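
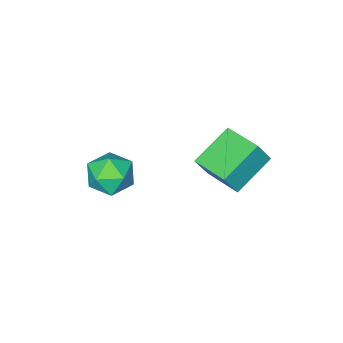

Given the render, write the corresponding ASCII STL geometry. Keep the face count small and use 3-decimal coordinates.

solid 
facet normal 0.007 0.984 -0.178
outer loop
vertex 1.647 2.897 -3.659
vertex 0.922 2.908 -3.627
vertex 1.314 3.014 -3.025
endloop
endfacet
facet normal 0.599 0.783 0.170
outer loop
vertex 1.647 2.897 -3.659
vertex 1.314 3.014 -3.025
vertex 1.893 2.578 -3.056
endloop
endfacet
facet normal 0.930 0.291 -0.225
outer loop
vertex 1.647 2.897 -3.659
vertex 1.893 2.578 -3.056
vertex 1.86 2.204 -3.676
endloop
endfacet
facet normal 0.545 0.187 -0.817
outer loop
vertex 1.647 2.897 -3.659
vertex 1.86 2.204 -3.676
vertex 1.26 2.408 -4.029
endloop
endfacet
facet normal -0.025 0.616 -0.787
outer loop
vertex 1.647 2.897 -3.659
vertex 1.26 2.408 -4.029
vertex 0.922 2.908 -3.627
endloop
endfacet
facet normal 0.400 0.475 0.784
outer loop
vertex 1.893 2.578 -3.056
vertex 1.314 3.014 -3.025
vertex 1.32 2.392 -2.651
endloop
endfacet
facet normal -0.556 0.801 0.221
outer loop
vertex 1.314 3.014 -3.025
vertex 0.922 2.908 -3.627
vertex 0.72 2.596 -3.004
endloop
endfacet
facet normal -0.608 0.205 -0.767
outer loop
vertex 0.922 2.908 -3.627
vertex 1.26 2.408 -4.029
vertex 0.687 2.222 -3.624
endloop
endfacet
facet normal 0.314 -0.487 -0.815
outer loop
vertex 1.26 2.408 -4.029
vertex 1.86 2.204 -3.676
vertex 1.266 1.786 -3.655
endloop
endfacet
facet normal 0.936 -0.320 0.143
outer loop
vertex 1.86 2.204 -3.676
vertex 1.893 2.578 -3.056
vertex 1.658 1.892 -3.053
endloop
endfacet
facet normal -0.545 -0.187 0.817
outer loop
vertex 0.933 1.903 -3.021
vertex 1.32 2.392 -2.651
vertex 0.72 2.596 -3.004
endloop
endfacet
facet normal -0.930 -0.291 0.225
outer loop
vertex 0.933 1.903 -3.021
vertex 0.72 2.596 -3.004
vertex 0.687 2.222 -3.624
endloop
endfacet
facet normal -0.599 -0.783 -0.170
outer loop
vertex 0.933 1.903 -3.021
vertex 0.687 2.222 -3.624
vertex 1.266 1.786 -3.655
endloop
endfacet
facet normal -0.007 -0.984 0.178
outer loop
vertex 0.933 1.903 -3.021
vertex 1.266 1.786 -3.655
vertex 1.658 1.892 -3.053
endloop
endfacet
facet normal 0.025 -0.616 0.787
outer loop
vertex 0.933 1.903 -3.021
vertex 1.658 1.892 -3.053
vertex 1.32 2.392 -2.651
endloop
endfacet
facet normal -0.314 0.487 0.815
outer loop
vertex 0.72 2.596 -3.004
vertex 1.32 2.392 -2.651
vertex 1.314 3.014 -3.025
endloop
endfacet
facet normal -0.936 0.320 -0.143
outer loop
vertex 0.687 2.222 -3.624
vertex 0.72 2.596 -3.004
vertex 0.922 2.908 -3.627
endloop
endfacet
facet normal -0.400 -0.475 -0.784
outer loop
vertex 1.266 1.786 -3.655
vertex 0.687 2.222 -3.624
vertex 1.26 2.408 -4.029
endloop
endfacet
facet normal 0.556 -0.801 -0.221
outer loop
vertex 1.658 1.892 -3.053
vertex 1.266 1.786 -3.655
vertex 1.86 2.204 -3.676
endloop
endfacet
facet normal 0.608 -0.205 0.767
outer loop
vertex 1.32 2.392 -2.651
vertex 1.658 1.892 -3.053
vertex 1.893 2.578 -3.056
endloop
endfacet
facet normal -0.881 -0.057 0.470
outer loop
vertex -2.127 3.096 -2.938
vertex -2.127 4.317 -2.791
vertex -2.529 3.185 -3.681
endloop
endfacet
facet normal 0.000 -0.993 -0.119
outer loop
vertex -1.313 3.263 -4.329
vertex -2.127 3.096 -2.938
vertex -2.529 3.185 -3.681
endloop
endfacet
facet normal -0.881 -0.057 0.470
outer loop
vertex -2.529 3.185 -3.681
vertex -2.127 4.317 -2.791
vertex -2.529 4.406 -3.534
endloop
endfacet
facet normal -0.473 0.105 -0.875
outer loop
vertex -2.529 4.406 -3.534
vertex -1.313 3.263 -4.329
vertex -2.529 3.185 -3.681
endloop
endfacet
facet normal 0.473 -0.105 0.875
outer loop
vertex -2.127 3.096 -2.938
vertex -0.911 4.395 -3.439
vertex -2.127 4.317 -2.791
endloop
endfacet
facet normal 0.000 -0.993 -0.119
outer loop
vertex -0.911 3.174 -3.586
vertex -2.127 3.096 -2.938
vertex -1.313 3.263 -4.329
endloop
endfacet
facet normal 0.473 -0.105 0.875
outer loop
vertex -0.911 3.174 -3.586
vertex -0.911 4.395 -3.439
vertex -2.127 3.096 -2.938
endloop
endfacet
facet normal -0.000 0.993 0.119
outer loop
vertex -2.127 4.317 -2.791
vertex -0.911 4.395 -3.439
vertex -2.529 4.406 -3.534
endloop
endfacet
facet normal -0.473 0.105 -0.875
outer loop
vertex -1.313 4.484 -4.182
vertex -1.313 3.263 -4.329
vertex -2.529 4.406 -3.534
endloop
endfacet
facet normal -0.000 0.993 0.119
outer loop
vertex -2.529 4.406 -3.534
vertex -0.911 4.395 -3.439
vertex -1.313 4.484 -4.182
endloop
endfacet
facet normal 0.881 0.057 -0.470
outer loop
vertex -1.313 4.484 -4.182
vertex -0.911 3.174 -3.586
vertex -1.313 3.263 -4.329
endloop
endfacet
facet normal 0.881 0.057 -0.470
outer loop
vertex -0.911 4.395 -3.439
vertex -0.911 3.174 -3.586
vertex -1.313 4.484 -4.182
endloop
endfacet

endsolid


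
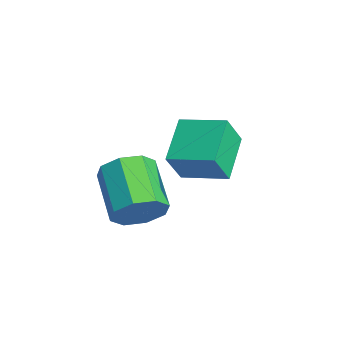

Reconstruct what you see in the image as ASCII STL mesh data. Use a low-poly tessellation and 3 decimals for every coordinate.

solid 
facet normal -0.586 -0.775 -0.238
outer loop
vertex -2.89 2.817 -0.436
vertex -3.944 3.45 0.098
vertex -3.094 3.254 -1.357
endloop
endfacet
facet normal 0.786 -0.472 -0.398
outer loop
vertex -2.356 4.23 -1.058
vertex -2.89 2.817 -0.436
vertex -3.094 3.254 -1.357
endloop
endfacet
facet normal -0.585 -0.776 -0.237
outer loop
vertex -3.094 3.254 -1.357
vertex -3.944 3.45 0.098
vertex -4.148 3.886 -0.824
endloop
endfacet
facet normal -0.196 0.420 -0.886
outer loop
vertex -4.148 3.886 -0.824
vertex -2.356 4.23 -1.058
vertex -3.094 3.254 -1.357
endloop
endfacet
facet normal 0.197 -0.420 0.886
outer loop
vertex -2.89 2.817 -0.436
vertex -3.206 4.426 0.397
vertex -3.944 3.45 0.098
endloop
endfacet
facet normal 0.787 -0.472 -0.397
outer loop
vertex -2.152 3.794 -0.136
vertex -2.89 2.817 -0.436
vertex -2.356 4.23 -1.058
endloop
endfacet
facet normal 0.196 -0.420 0.886
outer loop
vertex -2.152 3.794 -0.136
vertex -3.206 4.426 0.397
vertex -2.89 2.817 -0.436
endloop
endfacet
facet normal -0.786 0.473 0.398
outer loop
vertex -3.944 3.45 0.098
vertex -3.206 4.426 0.397
vertex -4.148 3.886 -0.824
endloop
endfacet
facet normal -0.196 0.420 -0.886
outer loop
vertex -3.41 4.863 -0.524
vertex -2.356 4.23 -1.058
vertex -4.148 3.886 -0.824
endloop
endfacet
facet normal -0.787 0.472 0.398
outer loop
vertex -4.148 3.886 -0.824
vertex -3.206 4.426 0.397
vertex -3.41 4.863 -0.524
endloop
endfacet
facet normal 0.586 0.775 0.237
outer loop
vertex -3.41 4.863 -0.524
vertex -2.152 3.794 -0.136
vertex -2.356 4.23 -1.058
endloop
endfacet
facet normal 0.585 0.775 0.238
outer loop
vertex -3.206 4.426 0.397
vertex -2.152 3.794 -0.136
vertex -3.41 4.863 -0.524
endloop
endfacet
facet normal 0.912 -0.016 -0.410
outer loop
vertex -0.516 1.942 0.129
vertex -0.777 1.628 -0.439
vertex -0.677 2.293 -0.242
endloop
endfacet
facet normal 0.281 0.755 0.593
outer loop
vertex -0.516 1.942 0.129
vertex -0.677 2.293 -0.242
vertex -1.801 1.965 0.708
endloop
endfacet
facet normal 0.280 0.756 0.592
outer loop
vertex -1.801 1.965 0.708
vertex -0.677 2.293 -0.242
vertex -1.962 2.316 0.336
endloop
endfacet
facet normal -0.912 0.017 0.411
outer loop
vertex -1.801 1.965 0.708
vertex -1.962 2.316 0.336
vertex -2.063 1.652 0.139
endloop
endfacet
facet normal 0.912 -0.016 -0.409
outer loop
vertex -0.677 2.293 -0.242
vertex -0.777 1.628 -0.439
vertex -0.896 2.254 -0.729
endloop
endfacet
facet normal -0.015 0.997 -0.073
outer loop
vertex -0.677 2.293 -0.242
vertex -0.896 2.254 -0.729
vertex -1.962 2.316 0.336
endloop
endfacet
facet normal -0.015 0.997 -0.073
outer loop
vertex -1.962 2.316 0.336
vertex -0.896 2.254 -0.729
vertex -2.182 2.277 -0.151
endloop
endfacet
facet normal -0.912 0.017 0.411
outer loop
vertex -1.962 2.316 0.336
vertex -2.182 2.277 -0.151
vertex -2.063 1.652 0.139
endloop
endfacet
facet normal 0.912 -0.017 -0.410
outer loop
vertex -0.896 2.254 -0.729
vertex -0.777 1.628 -0.439
vertex -1.046 1.849 -1.046
endloop
endfacet
facet normal -0.300 0.654 -0.694
outer loop
vertex -0.896 2.254 -0.729
vertex -1.046 1.849 -1.046
vertex -2.182 2.277 -0.151
endloop
endfacet
facet normal -0.300 0.654 -0.694
outer loop
vertex -2.182 2.277 -0.151
vertex -1.046 1.849 -1.046
vertex -2.332 1.872 -0.468
endloop
endfacet
facet normal -0.912 0.017 0.410
outer loop
vertex -2.182 2.277 -0.151
vertex -2.332 1.872 -0.468
vertex -2.063 1.652 0.139
endloop
endfacet
facet normal 0.912 -0.017 -0.410
outer loop
vertex -1.046 1.849 -1.046
vertex -0.777 1.628 -0.439
vertex -1.039 1.315 -1.008
endloop
endfacet
facet normal -0.410 -0.070 -0.909
outer loop
vertex -1.046 1.849 -1.046
vertex -1.039 1.315 -1.008
vertex -2.332 1.872 -0.468
endloop
endfacet
facet normal -0.411 -0.073 -0.909
outer loop
vertex -2.332 1.872 -0.468
vertex -1.039 1.315 -1.008
vertex -2.324 1.338 -0.429
endloop
endfacet
facet normal -0.912 0.016 0.410
outer loop
vertex -2.332 1.872 -0.468
vertex -2.324 1.338 -0.429
vertex -2.063 1.652 0.139
endloop
endfacet
facet normal 0.912 -0.017 -0.411
outer loop
vertex -1.039 1.315 -1.008
vertex -0.777 1.628 -0.439
vertex -0.878 0.964 -0.636
endloop
endfacet
facet normal -0.280 -0.756 -0.592
outer loop
vertex -1.039 1.315 -1.008
vertex -0.878 0.964 -0.636
vertex -2.324 1.338 -0.429
endloop
endfacet
facet normal -0.280 -0.755 -0.593
outer loop
vertex -2.324 1.338 -0.429
vertex -0.878 0.964 -0.636
vertex -2.163 0.987 -0.058
endloop
endfacet
facet normal -0.912 0.016 0.410
outer loop
vertex -2.324 1.338 -0.429
vertex -2.163 0.987 -0.058
vertex -2.063 1.652 0.139
endloop
endfacet
facet normal 0.912 -0.017 -0.411
outer loop
vertex -0.878 0.964 -0.636
vertex -0.777 1.628 -0.439
vertex -0.658 1.003 -0.149
endloop
endfacet
facet normal 0.015 -0.997 0.073
outer loop
vertex -0.878 0.964 -0.636
vertex -0.658 1.003 -0.149
vertex -2.163 0.987 -0.058
endloop
endfacet
facet normal 0.015 -0.997 0.073
outer loop
vertex -2.163 0.987 -0.058
vertex -0.658 1.003 -0.149
vertex -1.944 1.026 0.429
endloop
endfacet
facet normal -0.912 0.016 0.409
outer loop
vertex -2.163 0.987 -0.058
vertex -1.944 1.026 0.429
vertex -2.063 1.652 0.139
endloop
endfacet
facet normal 0.912 -0.017 -0.410
outer loop
vertex -0.658 1.003 -0.149
vertex -0.777 1.628 -0.439
vertex -0.508 1.408 0.168
endloop
endfacet
facet normal 0.300 -0.654 0.694
outer loop
vertex -0.658 1.003 -0.149
vertex -0.508 1.408 0.168
vertex -1.944 1.026 0.429
endloop
endfacet
facet normal 0.300 -0.654 0.694
outer loop
vertex -1.944 1.026 0.429
vertex -0.508 1.408 0.168
vertex -1.794 1.431 0.746
endloop
endfacet
facet normal -0.912 0.017 0.410
outer loop
vertex -1.944 1.026 0.429
vertex -1.794 1.431 0.746
vertex -2.063 1.652 0.139
endloop
endfacet
facet normal 0.912 -0.016 -0.410
outer loop
vertex -0.508 1.408 0.168
vertex -0.777 1.628 -0.439
vertex -0.516 1.942 0.129
endloop
endfacet
facet normal 0.410 0.073 0.909
outer loop
vertex -0.508 1.408 0.168
vertex -0.516 1.942 0.129
vertex -1.794 1.431 0.746
endloop
endfacet
facet normal 0.411 0.070 0.909
outer loop
vertex -1.794 1.431 0.746
vertex -0.516 1.942 0.129
vertex -1.801 1.965 0.708
endloop
endfacet
facet normal -0.912 0.017 0.410
outer loop
vertex -1.794 1.431 0.746
vertex -1.801 1.965 0.708
vertex -2.063 1.652 0.139
endloop
endfacet

endsolid


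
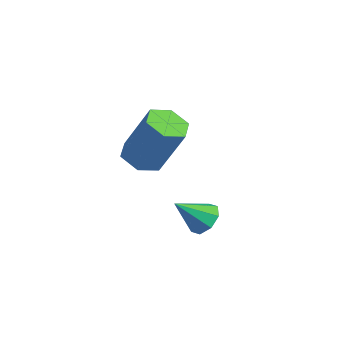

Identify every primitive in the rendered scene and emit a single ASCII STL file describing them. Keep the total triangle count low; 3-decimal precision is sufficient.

solid 
facet normal -0.363 -0.245 -0.899
outer loop
vertex -3.548 -2.398 1.637
vertex -4.122 -1.818 1.711
vertex -3.399 -1.638 1.37
endloop
endfacet
facet normal 0.914 -0.282 -0.292
outer loop
vertex -3.548 -2.398 1.637
vertex -3.399 -1.638 1.37
vertex -2.783 -1.883 3.535
endloop
endfacet
facet normal 0.914 -0.281 -0.292
outer loop
vertex -2.783 -1.883 3.535
vertex -3.399 -1.638 1.37
vertex -2.634 -1.122 3.268
endloop
endfacet
facet normal 0.363 0.244 0.899
outer loop
vertex -2.783 -1.883 3.535
vertex -2.634 -1.122 3.268
vertex -3.358 -1.302 3.609
endloop
endfacet
facet normal -0.363 -0.244 -0.899
outer loop
vertex -3.399 -1.638 1.37
vertex -4.122 -1.818 1.711
vertex -3.973 -1.057 1.444
endloop
endfacet
facet normal 0.615 0.662 -0.428
outer loop
vertex -3.399 -1.638 1.37
vertex -3.973 -1.057 1.444
vertex -2.634 -1.122 3.268
endloop
endfacet
facet normal 0.615 0.662 -0.428
outer loop
vertex -2.634 -1.122 3.268
vertex -3.973 -1.057 1.444
vertex -3.208 -0.541 3.342
endloop
endfacet
facet normal 0.363 0.244 0.899
outer loop
vertex -2.634 -1.122 3.268
vertex -3.208 -0.541 3.342
vertex -3.358 -1.302 3.609
endloop
endfacet
facet normal -0.363 -0.244 -0.899
outer loop
vertex -3.973 -1.057 1.444
vertex -4.122 -1.818 1.711
vertex -4.697 -1.237 1.785
endloop
endfacet
facet normal -0.299 0.944 -0.136
outer loop
vertex -3.973 -1.057 1.444
vertex -4.697 -1.237 1.785
vertex -3.208 -0.541 3.342
endloop
endfacet
facet normal -0.300 0.944 -0.135
outer loop
vertex -3.208 -0.541 3.342
vertex -4.697 -1.237 1.785
vertex -3.932 -0.722 3.683
endloop
endfacet
facet normal 0.363 0.244 0.899
outer loop
vertex -3.208 -0.541 3.342
vertex -3.932 -0.722 3.683
vertex -3.358 -1.302 3.609
endloop
endfacet
facet normal -0.363 -0.244 -0.899
outer loop
vertex -4.697 -1.237 1.785
vertex -4.122 -1.818 1.711
vertex -4.846 -1.998 2.052
endloop
endfacet
facet normal -0.914 0.281 0.292
outer loop
vertex -4.697 -1.237 1.785
vertex -4.846 -1.998 2.052
vertex -3.932 -0.722 3.683
endloop
endfacet
facet normal -0.914 0.282 0.292
outer loop
vertex -3.932 -0.722 3.683
vertex -4.846 -1.998 2.052
vertex -4.081 -1.482 3.95
endloop
endfacet
facet normal 0.363 0.245 0.899
outer loop
vertex -3.932 -0.722 3.683
vertex -4.081 -1.482 3.95
vertex -3.358 -1.302 3.609
endloop
endfacet
facet normal -0.363 -0.244 -0.899
outer loop
vertex -4.846 -1.998 2.052
vertex -4.122 -1.818 1.711
vertex -4.272 -2.579 1.978
endloop
endfacet
facet normal -0.615 -0.662 0.428
outer loop
vertex -4.846 -1.998 2.052
vertex -4.272 -2.579 1.978
vertex -4.081 -1.482 3.95
endloop
endfacet
facet normal -0.615 -0.662 0.428
outer loop
vertex -4.081 -1.482 3.95
vertex -4.272 -2.579 1.978
vertex -3.507 -2.063 3.876
endloop
endfacet
facet normal 0.363 0.244 0.899
outer loop
vertex -4.081 -1.482 3.95
vertex -3.507 -2.063 3.876
vertex -3.358 -1.302 3.609
endloop
endfacet
facet normal -0.363 -0.244 -0.899
outer loop
vertex -4.272 -2.579 1.978
vertex -4.122 -1.818 1.711
vertex -3.548 -2.398 1.637
endloop
endfacet
facet normal 0.300 -0.944 0.136
outer loop
vertex -4.272 -2.579 1.978
vertex -3.548 -2.398 1.637
vertex -3.507 -2.063 3.876
endloop
endfacet
facet normal 0.299 -0.945 0.136
outer loop
vertex -3.507 -2.063 3.876
vertex -3.548 -2.398 1.637
vertex -2.783 -1.883 3.535
endloop
endfacet
facet normal 0.363 0.244 0.899
outer loop
vertex -3.507 -2.063 3.876
vertex -2.783 -1.883 3.535
vertex -3.358 -1.302 3.609
endloop
endfacet
facet normal 0.300 0.665 -0.684
outer loop
vertex 0.582 -2.549 1.396
vertex -0.039 -2.335 1.332
vertex 0.474 -2.173 1.714
endloop
endfacet
facet normal 0.722 -0.314 0.617
outer loop
vertex 0.582 -2.549 1.396
vertex 0.474 -2.173 1.714
vertex -0.441 -3.225 2.248
endloop
endfacet
facet normal 0.300 0.664 -0.685
outer loop
vertex 0.474 -2.173 1.714
vertex -0.039 -2.335 1.332
vertex 0.066 -1.891 1.809
endloop
endfacet
facet normal 0.337 0.176 0.925
outer loop
vertex 0.474 -2.173 1.714
vertex 0.066 -1.891 1.809
vertex -0.441 -3.225 2.248
endloop
endfacet
facet normal 0.301 0.664 -0.684
outer loop
vertex 0.066 -1.891 1.809
vertex -0.039 -2.335 1.332
vertex -0.404 -1.869 1.624
endloop
endfacet
facet normal -0.319 0.403 0.858
outer loop
vertex 0.066 -1.891 1.809
vertex -0.404 -1.869 1.624
vertex -0.441 -3.225 2.248
endloop
endfacet
facet normal 0.301 0.664 -0.684
outer loop
vertex -0.404 -1.869 1.624
vertex -0.039 -2.335 1.332
vertex -0.66 -2.12 1.268
endloop
endfacet
facet normal -0.860 0.233 0.454
outer loop
vertex -0.404 -1.869 1.624
vertex -0.66 -2.12 1.268
vertex -0.441 -3.225 2.248
endloop
endfacet
facet normal 0.301 0.665 -0.684
outer loop
vertex -0.66 -2.12 1.268
vertex -0.039 -2.335 1.332
vertex -0.552 -2.497 0.949
endloop
endfacet
facet normal -0.970 -0.236 -0.049
outer loop
vertex -0.66 -2.12 1.268
vertex -0.552 -2.497 0.949
vertex -0.441 -3.225 2.248
endloop
endfacet
facet normal 0.301 0.664 -0.684
outer loop
vertex -0.552 -2.497 0.949
vertex -0.039 -2.335 1.332
vertex -0.143 -2.779 0.855
endloop
endfacet
facet normal -0.584 -0.728 -0.358
outer loop
vertex -0.552 -2.497 0.949
vertex -0.143 -2.779 0.855
vertex -0.441 -3.225 2.248
endloop
endfacet
facet normal 0.298 0.665 -0.684
outer loop
vertex -0.143 -2.779 0.855
vertex -0.039 -2.335 1.332
vertex 0.326 -2.8 1.039
endloop
endfacet
facet normal 0.071 -0.954 -0.290
outer loop
vertex -0.143 -2.779 0.855
vertex 0.326 -2.8 1.039
vertex -0.441 -3.225 2.248
endloop
endfacet
facet normal 0.300 0.666 -0.683
outer loop
vertex 0.326 -2.8 1.039
vertex -0.039 -2.335 1.332
vertex 0.582 -2.549 1.396
endloop
endfacet
facet normal 0.611 -0.783 0.112
outer loop
vertex 0.326 -2.8 1.039
vertex 0.582 -2.549 1.396
vertex -0.441 -3.225 2.248
endloop
endfacet

endsolid


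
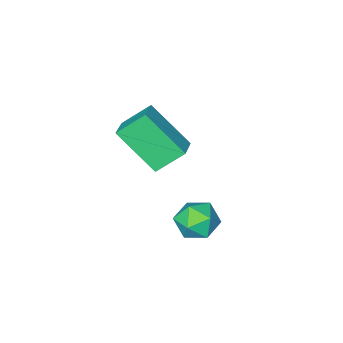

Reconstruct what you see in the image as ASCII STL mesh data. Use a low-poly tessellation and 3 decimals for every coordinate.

solid 
facet normal 0.352 0.900 0.257
outer loop
vertex 2.63 2.239 -1.466
vertex 2.402 2.094 -0.647
vertex 3.186 1.866 -0.923
endloop
endfacet
facet normal 0.715 0.634 -0.296
outer loop
vertex 2.63 2.239 -1.466
vertex 3.186 1.866 -0.923
vertex 3.11 1.574 -1.731
endloop
endfacet
facet normal 0.250 0.509 -0.824
outer loop
vertex 2.63 2.239 -1.466
vertex 3.11 1.574 -1.731
vertex 2.279 1.621 -1.954
endloop
endfacet
facet normal -0.400 0.697 -0.595
outer loop
vertex 2.63 2.239 -1.466
vertex 2.279 1.621 -1.954
vertex 1.841 1.942 -1.284
endloop
endfacet
facet normal -0.337 0.939 0.072
outer loop
vertex 2.63 2.239 -1.466
vertex 1.841 1.942 -1.284
vertex 2.402 2.094 -0.647
endloop
endfacet
facet normal 0.995 0.009 -0.097
outer loop
vertex 3.11 1.574 -1.731
vertex 3.186 1.866 -0.923
vertex 3.179 1.018 -1.076
endloop
endfacet
facet normal 0.409 0.439 0.800
outer loop
vertex 3.186 1.866 -0.923
vertex 2.402 2.094 -0.647
vertex 2.741 1.339 -0.406
endloop
endfacet
facet normal -0.705 0.502 0.501
outer loop
vertex 2.402 2.094 -0.647
vertex 1.841 1.942 -1.284
vertex 1.91 1.386 -0.629
endloop
endfacet
facet normal -0.807 0.111 -0.581
outer loop
vertex 1.841 1.942 -1.284
vertex 2.279 1.621 -1.954
vertex 1.834 1.094 -1.437
endloop
endfacet
facet normal 0.244 -0.194 -0.950
outer loop
vertex 2.279 1.621 -1.954
vertex 3.11 1.574 -1.731
vertex 2.618 0.866 -1.713
endloop
endfacet
facet normal 0.400 -0.697 0.595
outer loop
vertex 2.39 0.721 -0.894
vertex 3.179 1.018 -1.076
vertex 2.741 1.339 -0.406
endloop
endfacet
facet normal -0.250 -0.509 0.824
outer loop
vertex 2.39 0.721 -0.894
vertex 2.741 1.339 -0.406
vertex 1.91 1.386 -0.629
endloop
endfacet
facet normal -0.715 -0.634 0.296
outer loop
vertex 2.39 0.721 -0.894
vertex 1.91 1.386 -0.629
vertex 1.834 1.094 -1.437
endloop
endfacet
facet normal -0.352 -0.900 -0.257
outer loop
vertex 2.39 0.721 -0.894
vertex 1.834 1.094 -1.437
vertex 2.618 0.866 -1.713
endloop
endfacet
facet normal 0.337 -0.939 -0.072
outer loop
vertex 2.39 0.721 -0.894
vertex 2.618 0.866 -1.713
vertex 3.179 1.018 -1.076
endloop
endfacet
facet normal 0.807 -0.111 0.581
outer loop
vertex 2.741 1.339 -0.406
vertex 3.179 1.018 -1.076
vertex 3.186 1.866 -0.923
endloop
endfacet
facet normal -0.244 0.194 0.950
outer loop
vertex 1.91 1.386 -0.629
vertex 2.741 1.339 -0.406
vertex 2.402 2.094 -0.647
endloop
endfacet
facet normal -0.995 -0.009 0.097
outer loop
vertex 1.834 1.094 -1.437
vertex 1.91 1.386 -0.629
vertex 1.841 1.942 -1.284
endloop
endfacet
facet normal -0.409 -0.439 -0.800
outer loop
vertex 2.618 0.866 -1.713
vertex 1.834 1.094 -1.437
vertex 2.279 1.621 -1.954
endloop
endfacet
facet normal 0.705 -0.502 -0.501
outer loop
vertex 3.179 1.018 -1.076
vertex 2.618 0.866 -1.713
vertex 3.11 1.574 -1.731
endloop
endfacet
facet normal -0.674 -0.668 -0.315
outer loop
vertex 2.211 -3.521 0.247
vertex 1.288 -3.02 1.158
vertex 1.511 -2.115 -1.236
endloop
endfacet
facet normal 0.664 -0.360 -0.655
outer loop
vertex 2.232 -1.4 -0.898
vertex 2.211 -3.521 0.247
vertex 1.511 -2.115 -1.236
endloop
endfacet
facet normal -0.674 -0.668 -0.315
outer loop
vertex 1.511 -2.115 -1.236
vertex 1.288 -3.02 1.158
vertex 0.588 -1.614 -0.325
endloop
endfacet
facet normal -0.324 0.651 -0.686
outer loop
vertex 0.588 -1.614 -0.325
vertex 2.232 -1.4 -0.898
vertex 1.511 -2.115 -1.236
endloop
endfacet
facet normal 0.324 -0.651 0.686
outer loop
vertex 2.211 -3.521 0.247
vertex 2.009 -2.305 1.496
vertex 1.288 -3.02 1.158
endloop
endfacet
facet normal 0.664 -0.360 -0.655
outer loop
vertex 2.932 -2.806 0.585
vertex 2.211 -3.521 0.247
vertex 2.232 -1.4 -0.898
endloop
endfacet
facet normal 0.324 -0.651 0.686
outer loop
vertex 2.932 -2.806 0.585
vertex 2.009 -2.305 1.496
vertex 2.211 -3.521 0.247
endloop
endfacet
facet normal -0.664 0.360 0.655
outer loop
vertex 1.288 -3.02 1.158
vertex 2.009 -2.305 1.496
vertex 0.588 -1.614 -0.325
endloop
endfacet
facet normal -0.324 0.651 -0.686
outer loop
vertex 1.309 -0.899 0.013
vertex 2.232 -1.4 -0.898
vertex 0.588 -1.614 -0.325
endloop
endfacet
facet normal -0.664 0.360 0.655
outer loop
vertex 0.588 -1.614 -0.325
vertex 2.009 -2.305 1.496
vertex 1.309 -0.899 0.013
endloop
endfacet
facet normal 0.674 0.668 0.315
outer loop
vertex 1.309 -0.899 0.013
vertex 2.932 -2.806 0.585
vertex 2.232 -1.4 -0.898
endloop
endfacet
facet normal 0.674 0.668 0.315
outer loop
vertex 2.009 -2.305 1.496
vertex 2.932 -2.806 0.585
vertex 1.309 -0.899 0.013
endloop
endfacet

endsolid


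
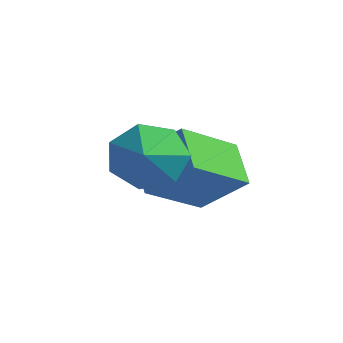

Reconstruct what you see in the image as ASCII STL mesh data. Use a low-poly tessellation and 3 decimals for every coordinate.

solid 
facet normal -0.671 0.638 -0.377
outer loop
vertex 1.462 0.063 0.352
vertex 0.744 -0.244 1.112
vertex 1.481 0.558 1.157
endloop
endfacet
facet normal 0.998 0.036 -0.046
outer loop
vertex 1.462 0.063 0.352
vertex 1.481 0.558 1.157
vertex 1.556 -1.016 1.568
endloop
endfacet
facet normal -0.671 0.638 -0.377
outer loop
vertex 1.481 0.558 1.157
vertex 0.744 -0.244 1.112
vertex 0.945 0.45 1.929
endloop
endfacet
facet normal 0.794 0.189 0.578
outer loop
vertex 1.481 0.558 1.157
vertex 0.945 0.45 1.929
vertex 1.556 -1.016 1.568
endloop
endfacet
facet normal -0.671 0.638 -0.377
outer loop
vertex 0.945 0.45 1.929
vertex 0.744 -0.244 1.112
vertex 0.257 -0.181 2.085
endloop
endfacet
facet normal 0.309 -0.104 0.945
outer loop
vertex 0.945 0.45 1.929
vertex 0.257 -0.181 2.085
vertex 1.556 -1.016 1.568
endloop
endfacet
facet normal -0.671 0.639 -0.377
outer loop
vertex 0.257 -0.181 2.085
vertex 0.744 -0.244 1.112
vertex -0.064 -0.858 1.509
endloop
endfacet
facet normal -0.089 -0.621 0.779
outer loop
vertex 0.257 -0.181 2.085
vertex -0.064 -0.858 1.509
vertex 1.556 -1.016 1.568
endloop
endfacet
facet normal -0.671 0.639 -0.377
outer loop
vertex -0.064 -0.858 1.509
vertex 0.744 -0.244 1.112
vertex 0.223 -1.073 0.634
endloop
endfacet
facet normal -0.102 -0.973 0.206
outer loop
vertex -0.064 -0.858 1.509
vertex 0.223 -1.073 0.634
vertex 1.556 -1.016 1.568
endloop
endfacet
facet normal -0.671 0.639 -0.377
outer loop
vertex 0.223 -1.073 0.634
vertex 0.744 -0.244 1.112
vertex 0.903 -0.663 0.119
endloop
endfacet
facet normal 0.280 -0.896 -0.344
outer loop
vertex 0.223 -1.073 0.634
vertex 0.903 -0.663 0.119
vertex 1.556 -1.016 1.568
endloop
endfacet
facet normal -0.672 0.638 -0.377
outer loop
vertex 0.903 -0.663 0.119
vertex 0.744 -0.244 1.112
vertex 1.462 0.063 0.352
endloop
endfacet
facet normal 0.770 -0.447 -0.456
outer loop
vertex 0.903 -0.663 0.119
vertex 1.462 0.063 0.352
vertex 1.556 -1.016 1.568
endloop
endfacet
facet normal -0.720 0.330 0.610
outer loop
vertex -1.17 0.775 0.396
vertex 0.071 1.386 1.531
vertex -1.168 2.666 -0.626
endloop
endfacet
facet normal -0.693 -0.342 -0.634
outer loop
vertex -0.051 2.154 -1.571
vertex -1.17 0.775 0.396
vertex -1.168 2.666 -0.626
endloop
endfacet
facet normal -0.720 0.330 0.610
outer loop
vertex -1.168 2.666 -0.626
vertex 0.071 1.386 1.531
vertex 0.074 3.277 0.51
endloop
endfacet
facet normal 0.002 0.880 -0.475
outer loop
vertex 0.074 3.277 0.51
vertex -0.051 2.154 -1.571
vertex -1.168 2.666 -0.626
endloop
endfacet
facet normal -0.001 -0.880 0.475
outer loop
vertex -1.17 0.775 0.396
vertex 1.188 0.874 0.586
vertex 0.071 1.386 1.531
endloop
endfacet
facet normal -0.694 -0.341 -0.634
outer loop
vertex -0.054 0.263 -0.55
vertex -1.17 0.775 0.396
vertex -0.051 2.154 -1.571
endloop
endfacet
facet normal -0.001 -0.880 0.475
outer loop
vertex -0.054 0.263 -0.55
vertex 1.188 0.874 0.586
vertex -1.17 0.775 0.396
endloop
endfacet
facet normal 0.693 0.342 0.635
outer loop
vertex 0.071 1.386 1.531
vertex 1.188 0.874 0.586
vertex 0.074 3.277 0.51
endloop
endfacet
facet normal 0.001 0.880 -0.475
outer loop
vertex 1.19 2.765 -0.436
vertex -0.051 2.154 -1.571
vertex 0.074 3.277 0.51
endloop
endfacet
facet normal 0.694 0.342 0.634
outer loop
vertex 0.074 3.277 0.51
vertex 1.188 0.874 0.586
vertex 1.19 2.765 -0.436
endloop
endfacet
facet normal 0.720 -0.330 -0.610
outer loop
vertex 1.19 2.765 -0.436
vertex -0.054 0.263 -0.55
vertex -0.051 2.154 -1.571
endloop
endfacet
facet normal 0.720 -0.330 -0.610
outer loop
vertex 1.188 0.874 0.586
vertex -0.054 0.263 -0.55
vertex 1.19 2.765 -0.436
endloop
endfacet

endsolid


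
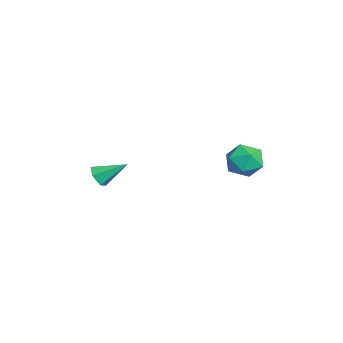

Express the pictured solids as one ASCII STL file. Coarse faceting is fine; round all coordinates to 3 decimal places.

solid 
facet normal -0.595 0.350 0.723
outer loop
vertex 1.566 3.015 1.415
vertex 2.233 2.618 2.156
vertex 2.372 3.616 1.788
endloop
endfacet
facet normal -0.633 0.761 0.142
outer loop
vertex 1.566 3.015 1.415
vertex 2.372 3.616 1.788
vertex 2.141 3.619 0.741
endloop
endfacet
facet normal -0.844 0.352 -0.405
outer loop
vertex 1.566 3.015 1.415
vertex 2.141 3.619 0.741
vertex 1.86 2.623 0.461
endloop
endfacet
facet normal -0.937 -0.312 -0.161
outer loop
vertex 1.566 3.015 1.415
vertex 1.86 2.623 0.461
vertex 1.916 2.004 1.335
endloop
endfacet
facet normal -0.783 -0.314 0.537
outer loop
vertex 1.566 3.015 1.415
vertex 1.916 2.004 1.335
vertex 2.233 2.618 2.156
endloop
endfacet
facet normal 0.023 1.000 -0.002
outer loop
vertex 2.141 3.619 0.741
vertex 2.372 3.616 1.788
vertex 3.164 3.596 1.065
endloop
endfacet
facet normal 0.085 0.334 0.939
outer loop
vertex 2.372 3.616 1.788
vertex 2.233 2.618 2.156
vertex 3.22 2.977 1.939
endloop
endfacet
facet normal -0.218 -0.739 0.637
outer loop
vertex 2.233 2.618 2.156
vertex 1.916 2.004 1.335
vertex 2.939 1.981 1.659
endloop
endfacet
facet normal -0.467 -0.736 -0.491
outer loop
vertex 1.916 2.004 1.335
vertex 1.86 2.623 0.461
vertex 2.708 1.984 0.612
endloop
endfacet
facet normal -0.318 0.339 -0.886
outer loop
vertex 1.86 2.623 0.461
vertex 2.141 3.619 0.741
vertex 2.847 2.982 0.244
endloop
endfacet
facet normal 0.937 0.312 0.161
outer loop
vertex 3.514 2.585 0.985
vertex 3.164 3.596 1.065
vertex 3.22 2.977 1.939
endloop
endfacet
facet normal 0.844 -0.352 0.405
outer loop
vertex 3.514 2.585 0.985
vertex 3.22 2.977 1.939
vertex 2.939 1.981 1.659
endloop
endfacet
facet normal 0.633 -0.761 -0.142
outer loop
vertex 3.514 2.585 0.985
vertex 2.939 1.981 1.659
vertex 2.708 1.984 0.612
endloop
endfacet
facet normal 0.595 -0.350 -0.723
outer loop
vertex 3.514 2.585 0.985
vertex 2.708 1.984 0.612
vertex 2.847 2.982 0.244
endloop
endfacet
facet normal 0.783 0.314 -0.537
outer loop
vertex 3.514 2.585 0.985
vertex 2.847 2.982 0.244
vertex 3.164 3.596 1.065
endloop
endfacet
facet normal 0.467 0.736 0.491
outer loop
vertex 3.22 2.977 1.939
vertex 3.164 3.596 1.065
vertex 2.372 3.616 1.788
endloop
endfacet
facet normal 0.318 -0.339 0.886
outer loop
vertex 2.939 1.981 1.659
vertex 3.22 2.977 1.939
vertex 2.233 2.618 2.156
endloop
endfacet
facet normal -0.023 -1.000 0.002
outer loop
vertex 2.708 1.984 0.612
vertex 2.939 1.981 1.659
vertex 1.916 2.004 1.335
endloop
endfacet
facet normal -0.085 -0.334 -0.939
outer loop
vertex 2.847 2.982 0.244
vertex 2.708 1.984 0.612
vertex 1.86 2.623 0.461
endloop
endfacet
facet normal 0.218 0.739 -0.637
outer loop
vertex 3.164 3.596 1.065
vertex 2.847 2.982 0.244
vertex 2.141 3.619 0.741
endloop
endfacet
facet normal -0.151 -0.839 -0.522
outer loop
vertex 1.346 -4.418 -0.02
vertex 0.813 -4.105 -0.369
vertex 1.474 -4.066 -0.623
endloop
endfacet
facet normal 0.965 0.079 0.251
outer loop
vertex 1.346 -4.418 -0.02
vertex 1.474 -4.066 -0.623
vertex 1.067 -2.695 0.509
endloop
endfacet
facet normal -0.151 -0.839 -0.522
outer loop
vertex 1.474 -4.066 -0.623
vertex 0.813 -4.105 -0.369
vertex 0.941 -3.753 -0.972
endloop
endfacet
facet normal 0.656 0.587 -0.475
outer loop
vertex 1.474 -4.066 -0.623
vertex 0.941 -3.753 -0.972
vertex 1.067 -2.695 0.509
endloop
endfacet
facet normal -0.152 -0.839 -0.522
outer loop
vertex 0.941 -3.753 -0.972
vertex 0.813 -4.105 -0.369
vertex 0.279 -3.792 -0.717
endloop
endfacet
facet normal -0.258 0.796 -0.547
outer loop
vertex 0.941 -3.753 -0.972
vertex 0.279 -3.792 -0.717
vertex 1.067 -2.695 0.509
endloop
endfacet
facet normal -0.152 -0.839 -0.522
outer loop
vertex 0.279 -3.792 -0.717
vertex 0.813 -4.105 -0.369
vertex 0.151 -4.144 -0.114
endloop
endfacet
facet normal -0.861 0.498 0.108
outer loop
vertex 0.279 -3.792 -0.717
vertex 0.151 -4.144 -0.114
vertex 1.067 -2.695 0.509
endloop
endfacet
facet normal -0.152 -0.839 -0.522
outer loop
vertex 0.151 -4.144 -0.114
vertex 0.813 -4.105 -0.369
vertex 0.684 -4.457 0.234
endloop
endfacet
facet normal -0.551 -0.010 0.834
outer loop
vertex 0.151 -4.144 -0.114
vertex 0.684 -4.457 0.234
vertex 1.067 -2.695 0.509
endloop
endfacet
facet normal -0.151 -0.839 -0.522
outer loop
vertex 0.684 -4.457 0.234
vertex 0.813 -4.105 -0.369
vertex 1.346 -4.418 -0.02
endloop
endfacet
facet normal 0.361 -0.220 0.906
outer loop
vertex 0.684 -4.457 0.234
vertex 1.346 -4.418 -0.02
vertex 1.067 -2.695 0.509
endloop
endfacet

endsolid


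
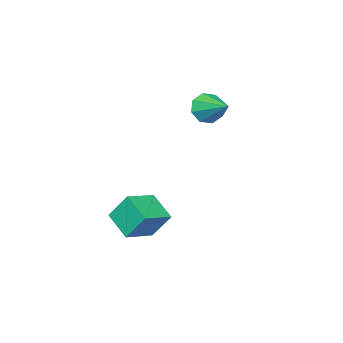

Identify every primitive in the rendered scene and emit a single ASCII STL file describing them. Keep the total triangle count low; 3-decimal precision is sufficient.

solid 
facet normal -0.222 -0.897 -0.383
outer loop
vertex -0.094 -2.893 2.917
vertex -0.748 -2.992 3.527
vertex -0.699 -2.649 2.696
endloop
endfacet
facet normal 0.477 0.619 -0.624
outer loop
vertex -0.094 -2.893 2.917
vertex -0.699 -2.649 2.696
vertex -0.352 -1.388 4.213
endloop
endfacet
facet normal -0.220 -0.897 -0.383
outer loop
vertex -0.699 -2.649 2.696
vertex -0.748 -2.992 3.527
vertex -1.333 -2.607 2.962
endloop
endfacet
facet normal -0.200 0.775 -0.599
outer loop
vertex -0.699 -2.649 2.696
vertex -1.333 -2.607 2.962
vertex -0.352 -1.388 4.213
endloop
endfacet
facet normal -0.221 -0.897 -0.383
outer loop
vertex -1.333 -2.607 2.962
vertex -0.748 -2.992 3.527
vertex -1.624 -2.79 3.559
endloop
endfacet
facet normal -0.704 0.699 -0.129
outer loop
vertex -1.333 -2.607 2.962
vertex -1.624 -2.79 3.559
vertex -0.352 -1.388 4.213
endloop
endfacet
facet normal -0.221 -0.897 -0.384
outer loop
vertex -1.624 -2.79 3.559
vertex -0.748 -2.992 3.527
vertex -1.402 -3.092 4.137
endloop
endfacet
facet normal -0.742 0.434 0.512
outer loop
vertex -1.624 -2.79 3.559
vertex -1.402 -3.092 4.137
vertex -0.352 -1.388 4.213
endloop
endfacet
facet normal -0.222 -0.896 -0.384
outer loop
vertex -1.402 -3.092 4.137
vertex -0.748 -2.992 3.527
vertex -0.797 -3.336 4.357
endloop
endfacet
facet normal -0.290 0.136 0.947
outer loop
vertex -1.402 -3.092 4.137
vertex -0.797 -3.336 4.357
vertex -0.352 -1.388 4.213
endloop
endfacet
facet normal -0.221 -0.896 -0.385
outer loop
vertex -0.797 -3.336 4.357
vertex -0.748 -2.992 3.527
vertex -0.163 -3.378 4.091
endloop
endfacet
facet normal 0.386 -0.020 0.922
outer loop
vertex -0.797 -3.336 4.357
vertex -0.163 -3.378 4.091
vertex -0.352 -1.388 4.213
endloop
endfacet
facet normal -0.222 -0.897 -0.383
outer loop
vertex -0.163 -3.378 4.091
vertex -0.748 -2.992 3.527
vertex 0.128 -3.195 3.494
endloop
endfacet
facet normal 0.890 0.057 0.451
outer loop
vertex -0.163 -3.378 4.091
vertex 0.128 -3.195 3.494
vertex -0.352 -1.388 4.213
endloop
endfacet
facet normal -0.222 -0.896 -0.384
outer loop
vertex 0.128 -3.195 3.494
vertex -0.748 -2.992 3.527
vertex -0.094 -2.893 2.917
endloop
endfacet
facet normal 0.928 0.322 -0.189
outer loop
vertex 0.128 -3.195 3.494
vertex -0.094 -2.893 2.917
vertex -0.352 -1.388 4.213
endloop
endfacet
facet normal -0.962 0.055 -0.267
outer loop
vertex 2.5 -3.275 -0.979
vertex 2.801 -1.914 -1.784
vertex 2.821 -4.136 -2.313
endloop
endfacet
facet normal -0.187 -0.845 0.501
outer loop
vertex 4.399 -4.226 -1.876
vertex 2.5 -3.275 -0.979
vertex 2.821 -4.136 -2.313
endloop
endfacet
facet normal -0.962 0.055 -0.267
outer loop
vertex 2.821 -4.136 -2.313
vertex 2.801 -1.914 -1.784
vertex 3.122 -2.775 -3.119
endloop
endfacet
facet normal 0.198 -0.532 -0.824
outer loop
vertex 3.122 -2.775 -3.119
vertex 4.399 -4.226 -1.876
vertex 2.821 -4.136 -2.313
endloop
endfacet
facet normal -0.198 0.531 0.824
outer loop
vertex 2.5 -3.275 -0.979
vertex 4.379 -2.004 -1.347
vertex 2.801 -1.914 -1.784
endloop
endfacet
facet normal -0.187 -0.845 0.500
outer loop
vertex 4.078 -3.365 -0.541
vertex 2.5 -3.275 -0.979
vertex 4.399 -4.226 -1.876
endloop
endfacet
facet normal -0.198 0.532 0.824
outer loop
vertex 4.078 -3.365 -0.541
vertex 4.379 -2.004 -1.347
vertex 2.5 -3.275 -0.979
endloop
endfacet
facet normal 0.187 0.845 -0.500
outer loop
vertex 2.801 -1.914 -1.784
vertex 4.379 -2.004 -1.347
vertex 3.122 -2.775 -3.119
endloop
endfacet
facet normal 0.198 -0.531 -0.824
outer loop
vertex 4.7 -2.865 -2.681
vertex 4.399 -4.226 -1.876
vertex 3.122 -2.775 -3.119
endloop
endfacet
facet normal 0.187 0.845 -0.501
outer loop
vertex 3.122 -2.775 -3.119
vertex 4.379 -2.004 -1.347
vertex 4.7 -2.865 -2.681
endloop
endfacet
facet normal 0.962 -0.055 0.267
outer loop
vertex 4.7 -2.865 -2.681
vertex 4.078 -3.365 -0.541
vertex 4.399 -4.226 -1.876
endloop
endfacet
facet normal 0.962 -0.055 0.267
outer loop
vertex 4.379 -2.004 -1.347
vertex 4.078 -3.365 -0.541
vertex 4.7 -2.865 -2.681
endloop
endfacet

endsolid


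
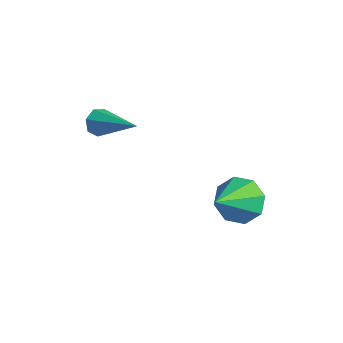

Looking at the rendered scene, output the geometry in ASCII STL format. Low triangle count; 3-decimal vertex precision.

solid 
facet normal -0.881 -0.314 -0.355
outer loop
vertex -2.228 -0.034 2.611
vertex -2.494 0.133 3.123
vertex -2.407 0.454 2.624
endloop
endfacet
facet normal 0.547 0.222 -0.807
outer loop
vertex -2.228 -0.034 2.611
vertex -2.407 0.454 2.624
vertex -0.766 0.747 3.817
endloop
endfacet
facet normal -0.881 -0.313 -0.355
outer loop
vertex -2.407 0.454 2.624
vertex -2.494 0.133 3.123
vertex -2.651 0.701 3.012
endloop
endfacet
facet normal 0.171 0.876 -0.450
outer loop
vertex -2.407 0.454 2.624
vertex -2.651 0.701 3.012
vertex -0.766 0.747 3.817
endloop
endfacet
facet normal -0.882 -0.313 -0.353
outer loop
vertex -2.651 0.701 3.012
vertex -2.494 0.133 3.123
vertex -2.776 0.52 3.484
endloop
endfacet
facet normal -0.158 0.935 0.317
outer loop
vertex -2.651 0.701 3.012
vertex -2.776 0.52 3.484
vertex -0.766 0.747 3.817
endloop
endfacet
facet normal -0.882 -0.312 -0.354
outer loop
vertex -2.776 0.52 3.484
vertex -2.494 0.133 3.123
vertex -2.689 0.047 3.684
endloop
endfacet
facet normal -0.192 0.352 0.916
outer loop
vertex -2.776 0.52 3.484
vertex -2.689 0.047 3.684
vertex -0.766 0.747 3.817
endloop
endfacet
facet normal -0.881 -0.314 -0.354
outer loop
vertex -2.689 0.047 3.684
vertex -2.494 0.133 3.123
vertex -2.454 -0.361 3.461
endloop
endfacet
facet normal 0.096 -0.434 0.896
outer loop
vertex -2.689 0.047 3.684
vertex -2.454 -0.361 3.461
vertex -0.766 0.747 3.817
endloop
endfacet
facet normal -0.881 -0.314 -0.355
outer loop
vertex -2.454 -0.361 3.461
vertex -2.494 0.133 3.123
vertex -2.249 -0.397 2.984
endloop
endfacet
facet normal 0.487 -0.830 0.272
outer loop
vertex -2.454 -0.361 3.461
vertex -2.249 -0.397 2.984
vertex -0.766 0.747 3.817
endloop
endfacet
facet normal -0.881 -0.314 -0.355
outer loop
vertex -2.249 -0.397 2.984
vertex -2.494 0.133 3.123
vertex -2.228 -0.034 2.611
endloop
endfacet
facet normal 0.688 -0.539 -0.486
outer loop
vertex -2.249 -0.397 2.984
vertex -2.228 -0.034 2.611
vertex -0.766 0.747 3.817
endloop
endfacet
facet normal -0.412 0.746 -0.523
outer loop
vertex 0.332 5.201 -0.725
vertex -0.314 4.532 -1.17
vertex -0.339 5.114 -0.32
endloop
endfacet
facet normal 0.475 0.256 0.842
outer loop
vertex 0.332 5.201 -0.725
vertex -0.339 5.114 -0.32
vertex 0.474 3.108 -0.17
endloop
endfacet
facet normal -0.412 0.746 -0.523
outer loop
vertex -0.339 5.114 -0.32
vertex -0.314 4.532 -1.17
vertex -0.995 4.687 -0.413
endloop
endfacet
facet normal -0.149 0.014 0.989
outer loop
vertex -0.339 5.114 -0.32
vertex -0.995 4.687 -0.413
vertex 0.474 3.108 -0.17
endloop
endfacet
facet normal -0.412 0.746 -0.523
outer loop
vertex -0.995 4.687 -0.413
vertex -0.314 4.532 -1.17
vertex -1.252 4.169 -0.949
endloop
endfacet
facet normal -0.578 -0.431 0.693
outer loop
vertex -0.995 4.687 -0.413
vertex -1.252 4.169 -0.949
vertex 0.474 3.108 -0.17
endloop
endfacet
facet normal -0.412 0.746 -0.524
outer loop
vertex -1.252 4.169 -0.949
vertex -0.314 4.532 -1.17
vertex -0.959 3.864 -1.614
endloop
endfacet
facet normal -0.561 -0.818 0.128
outer loop
vertex -1.252 4.169 -0.949
vertex -0.959 3.864 -1.614
vertex 0.474 3.108 -0.17
endloop
endfacet
facet normal -0.412 0.746 -0.524
outer loop
vertex -0.959 3.864 -1.614
vertex -0.314 4.532 -1.17
vertex -0.288 3.95 -2.019
endloop
endfacet
facet normal -0.108 -0.921 -0.375
outer loop
vertex -0.959 3.864 -1.614
vertex -0.288 3.95 -2.019
vertex 0.474 3.108 -0.17
endloop
endfacet
facet normal -0.413 0.745 -0.524
outer loop
vertex -0.288 3.95 -2.019
vertex -0.314 4.532 -1.17
vertex 0.368 4.378 -1.927
endloop
endfacet
facet normal 0.516 -0.679 -0.522
outer loop
vertex -0.288 3.95 -2.019
vertex 0.368 4.378 -1.927
vertex 0.474 3.108 -0.17
endloop
endfacet
facet normal -0.413 0.746 -0.523
outer loop
vertex 0.368 4.378 -1.927
vertex -0.314 4.532 -1.17
vertex 0.624 4.896 -1.391
endloop
endfacet
facet normal 0.946 -0.234 -0.226
outer loop
vertex 0.368 4.378 -1.927
vertex 0.624 4.896 -1.391
vertex 0.474 3.108 -0.17
endloop
endfacet
facet normal -0.413 0.746 -0.523
outer loop
vertex 0.624 4.896 -1.391
vertex -0.314 4.532 -1.17
vertex 0.332 5.201 -0.725
endloop
endfacet
facet normal 0.929 0.152 0.337
outer loop
vertex 0.624 4.896 -1.391
vertex 0.332 5.201 -0.725
vertex 0.474 3.108 -0.17
endloop
endfacet

endsolid


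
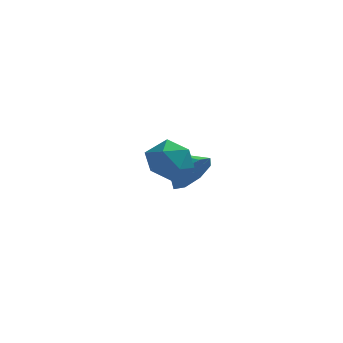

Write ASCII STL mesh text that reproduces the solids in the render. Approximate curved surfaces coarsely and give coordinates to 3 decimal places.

solid 
facet normal -0.712 0.422 0.562
outer loop
vertex 1.692 -3.096 -1.006
vertex 1.401 -3.944 -0.738
vertex 2.057 -3.496 -0.243
endloop
endfacet
facet normal -0.141 0.848 0.512
outer loop
vertex 1.692 -3.096 -1.006
vertex 2.057 -3.496 -0.243
vertex 2.612 -3.041 -0.844
endloop
endfacet
facet normal -0.027 0.984 -0.179
outer loop
vertex 1.692 -3.096 -1.006
vertex 2.612 -3.041 -0.844
vertex 2.298 -3.207 -1.71
endloop
endfacet
facet normal -0.528 0.642 -0.556
outer loop
vertex 1.692 -3.096 -1.006
vertex 2.298 -3.207 -1.71
vertex 1.55 -3.765 -1.644
endloop
endfacet
facet normal -0.950 0.295 -0.098
outer loop
vertex 1.692 -3.096 -1.006
vertex 1.55 -3.765 -1.644
vertex 1.401 -3.944 -0.738
endloop
endfacet
facet normal 0.424 0.489 0.762
outer loop
vertex 2.612 -3.041 -0.844
vertex 2.057 -3.496 -0.243
vertex 2.89 -3.855 -0.476
endloop
endfacet
facet normal -0.500 -0.200 0.843
outer loop
vertex 2.057 -3.496 -0.243
vertex 1.401 -3.944 -0.738
vertex 2.142 -4.413 -0.41
endloop
endfacet
facet normal -0.886 -0.405 -0.226
outer loop
vertex 1.401 -3.944 -0.738
vertex 1.55 -3.765 -1.644
vertex 1.828 -4.579 -1.276
endloop
endfacet
facet normal -0.203 0.157 -0.967
outer loop
vertex 1.55 -3.765 -1.644
vertex 2.298 -3.207 -1.71
vertex 2.383 -4.124 -1.877
endloop
endfacet
facet normal 0.607 0.710 -0.356
outer loop
vertex 2.298 -3.207 -1.71
vertex 2.612 -3.041 -0.844
vertex 3.039 -3.676 -1.382
endloop
endfacet
facet normal 0.528 -0.642 0.556
outer loop
vertex 2.748 -4.524 -1.114
vertex 2.89 -3.855 -0.476
vertex 2.142 -4.413 -0.41
endloop
endfacet
facet normal 0.027 -0.984 0.179
outer loop
vertex 2.748 -4.524 -1.114
vertex 2.142 -4.413 -0.41
vertex 1.828 -4.579 -1.276
endloop
endfacet
facet normal 0.141 -0.848 -0.512
outer loop
vertex 2.748 -4.524 -1.114
vertex 1.828 -4.579 -1.276
vertex 2.383 -4.124 -1.877
endloop
endfacet
facet normal 0.712 -0.422 -0.562
outer loop
vertex 2.748 -4.524 -1.114
vertex 2.383 -4.124 -1.877
vertex 3.039 -3.676 -1.382
endloop
endfacet
facet normal 0.950 -0.295 0.098
outer loop
vertex 2.748 -4.524 -1.114
vertex 3.039 -3.676 -1.382
vertex 2.89 -3.855 -0.476
endloop
endfacet
facet normal 0.203 -0.157 0.967
outer loop
vertex 2.142 -4.413 -0.41
vertex 2.89 -3.855 -0.476
vertex 2.057 -3.496 -0.243
endloop
endfacet
facet normal -0.607 -0.710 0.356
outer loop
vertex 1.828 -4.579 -1.276
vertex 2.142 -4.413 -0.41
vertex 1.401 -3.944 -0.738
endloop
endfacet
facet normal -0.424 -0.489 -0.762
outer loop
vertex 2.383 -4.124 -1.877
vertex 1.828 -4.579 -1.276
vertex 1.55 -3.765 -1.644
endloop
endfacet
facet normal 0.500 0.200 -0.843
outer loop
vertex 3.039 -3.676 -1.382
vertex 2.383 -4.124 -1.877
vertex 2.298 -3.207 -1.71
endloop
endfacet
facet normal 0.886 0.405 0.226
outer loop
vertex 2.89 -3.855 -0.476
vertex 3.039 -3.676 -1.382
vertex 2.612 -3.041 -0.844
endloop
endfacet
facet normal 0.789 -0.424 -0.443
outer loop
vertex 2.563 0.774 -2.939
vertex 1.98 0.398 -3.617
vertex 2.478 1.225 -3.522
endloop
endfacet
facet normal 0.118 0.794 0.597
outer loop
vertex 2.563 0.774 -2.939
vertex 2.478 1.225 -3.522
vertex 0.78 1.042 -2.943
endloop
endfacet
facet normal 0.790 -0.425 -0.443
outer loop
vertex 2.478 1.225 -3.522
vertex 1.98 0.398 -3.617
vertex 2.101 1.191 -4.161
endloop
endfacet
facet normal -0.104 0.995 0.009
outer loop
vertex 2.478 1.225 -3.522
vertex 2.101 1.191 -4.161
vertex 0.78 1.042 -2.943
endloop
endfacet
facet normal 0.789 -0.425 -0.444
outer loop
vertex 2.101 1.191 -4.161
vertex 1.98 0.398 -3.617
vertex 1.653 0.693 -4.481
endloop
endfacet
facet normal -0.500 0.739 -0.451
outer loop
vertex 2.101 1.191 -4.161
vertex 1.653 0.693 -4.481
vertex 0.78 1.042 -2.943
endloop
endfacet
facet normal 0.790 -0.424 -0.444
outer loop
vertex 1.653 0.693 -4.481
vertex 1.98 0.398 -3.617
vertex 1.397 0.021 -4.295
endloop
endfacet
facet normal -0.838 0.177 -0.516
outer loop
vertex 1.653 0.693 -4.481
vertex 1.397 0.021 -4.295
vertex 0.78 1.042 -2.943
endloop
endfacet
facet normal 0.790 -0.424 -0.443
outer loop
vertex 1.397 0.021 -4.295
vertex 1.98 0.398 -3.617
vertex 1.482 -0.43 -3.712
endloop
endfacet
facet normal -0.920 -0.363 -0.146
outer loop
vertex 1.397 0.021 -4.295
vertex 1.482 -0.43 -3.712
vertex 0.78 1.042 -2.943
endloop
endfacet
facet normal 0.790 -0.424 -0.443
outer loop
vertex 1.482 -0.43 -3.712
vertex 1.98 0.398 -3.617
vertex 1.859 -0.396 -3.073
endloop
endfacet
facet normal -0.698 -0.564 0.442
outer loop
vertex 1.482 -0.43 -3.712
vertex 1.859 -0.396 -3.073
vertex 0.78 1.042 -2.943
endloop
endfacet
facet normal 0.789 -0.424 -0.444
outer loop
vertex 1.859 -0.396 -3.073
vertex 1.98 0.398 -3.617
vertex 2.307 0.102 -2.753
endloop
endfacet
facet normal -0.302 -0.308 0.902
outer loop
vertex 1.859 -0.396 -3.073
vertex 2.307 0.102 -2.753
vertex 0.78 1.042 -2.943
endloop
endfacet
facet normal 0.790 -0.424 -0.444
outer loop
vertex 2.307 0.102 -2.753
vertex 1.98 0.398 -3.617
vertex 2.563 0.774 -2.939
endloop
endfacet
facet normal 0.036 0.254 0.967
outer loop
vertex 2.307 0.102 -2.753
vertex 2.563 0.774 -2.939
vertex 0.78 1.042 -2.943
endloop
endfacet

endsolid


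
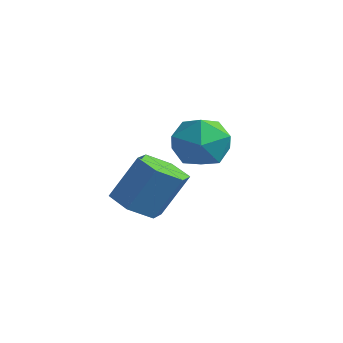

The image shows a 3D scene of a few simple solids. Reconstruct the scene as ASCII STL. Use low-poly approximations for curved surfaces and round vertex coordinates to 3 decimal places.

solid 
facet normal -0.990 0.139 -0.016
outer loop
vertex 1.142 3.972 1.337
vertex 0.976 2.775 1.176
vertex 1.023 3.238 2.303
endloop
endfacet
facet normal -0.671 0.628 0.395
outer loop
vertex 1.142 3.972 1.337
vertex 1.023 3.238 2.303
vertex 1.859 4.126 2.311
endloop
endfacet
facet normal -0.199 0.980 -0.008
outer loop
vertex 1.142 3.972 1.337
vertex 1.859 4.126 2.311
vertex 2.329 4.212 1.189
endloop
endfacet
facet normal -0.227 0.709 -0.668
outer loop
vertex 1.142 3.972 1.337
vertex 2.329 4.212 1.189
vertex 1.784 3.377 0.487
endloop
endfacet
facet normal -0.715 0.190 -0.673
outer loop
vertex 1.142 3.972 1.337
vertex 1.784 3.377 0.487
vertex 0.976 2.775 1.176
endloop
endfacet
facet normal -0.311 0.285 0.907
outer loop
vertex 1.859 4.126 2.311
vertex 1.023 3.238 2.303
vertex 2.136 3.023 2.753
endloop
endfacet
facet normal -0.828 -0.506 0.242
outer loop
vertex 1.023 3.238 2.303
vertex 0.976 2.775 1.176
vertex 1.591 2.188 2.051
endloop
endfacet
facet normal -0.383 -0.425 -0.820
outer loop
vertex 0.976 2.775 1.176
vertex 1.784 3.377 0.487
vertex 2.061 2.274 0.929
endloop
endfacet
facet normal 0.409 0.416 -0.812
outer loop
vertex 1.784 3.377 0.487
vertex 2.329 4.212 1.189
vertex 2.897 3.162 0.937
endloop
endfacet
facet normal 0.453 0.854 0.255
outer loop
vertex 2.329 4.212 1.189
vertex 1.859 4.126 2.311
vertex 2.944 3.625 2.064
endloop
endfacet
facet normal 0.227 -0.709 0.668
outer loop
vertex 2.778 2.428 1.903
vertex 2.136 3.023 2.753
vertex 1.591 2.188 2.051
endloop
endfacet
facet normal 0.199 -0.980 0.008
outer loop
vertex 2.778 2.428 1.903
vertex 1.591 2.188 2.051
vertex 2.061 2.274 0.929
endloop
endfacet
facet normal 0.671 -0.628 -0.395
outer loop
vertex 2.778 2.428 1.903
vertex 2.061 2.274 0.929
vertex 2.897 3.162 0.937
endloop
endfacet
facet normal 0.990 -0.139 0.016
outer loop
vertex 2.778 2.428 1.903
vertex 2.897 3.162 0.937
vertex 2.944 3.625 2.064
endloop
endfacet
facet normal 0.715 -0.190 0.673
outer loop
vertex 2.778 2.428 1.903
vertex 2.944 3.625 2.064
vertex 2.136 3.023 2.753
endloop
endfacet
facet normal -0.409 -0.416 0.812
outer loop
vertex 1.591 2.188 2.051
vertex 2.136 3.023 2.753
vertex 1.023 3.238 2.303
endloop
endfacet
facet normal -0.453 -0.854 -0.255
outer loop
vertex 2.061 2.274 0.929
vertex 1.591 2.188 2.051
vertex 0.976 2.775 1.176
endloop
endfacet
facet normal 0.311 -0.285 -0.907
outer loop
vertex 2.897 3.162 0.937
vertex 2.061 2.274 0.929
vertex 1.784 3.377 0.487
endloop
endfacet
facet normal 0.828 0.506 -0.242
outer loop
vertex 2.944 3.625 2.064
vertex 2.897 3.162 0.937
vertex 2.329 4.212 1.189
endloop
endfacet
facet normal 0.383 0.425 0.820
outer loop
vertex 2.136 3.023 2.753
vertex 2.944 3.625 2.064
vertex 1.859 4.126 2.311
endloop
endfacet
facet normal -0.277 -0.415 -0.867
outer loop
vertex 3.7 -0.544 -0.253
vertex 2.75 -0.47 0.015
vertex 3.184 0.271 -0.478
endloop
endfacet
facet normal 0.807 0.389 -0.444
outer loop
vertex 3.7 -0.544 -0.253
vertex 3.184 0.271 -0.478
vertex 4.22 0.236 1.377
endloop
endfacet
facet normal 0.808 0.388 -0.444
outer loop
vertex 4.22 0.236 1.377
vertex 3.184 0.271 -0.478
vertex 3.705 1.05 1.152
endloop
endfacet
facet normal 0.277 0.415 0.867
outer loop
vertex 4.22 0.236 1.377
vertex 3.705 1.05 1.152
vertex 3.27 0.31 1.645
endloop
endfacet
facet normal -0.277 -0.415 -0.867
outer loop
vertex 3.184 0.271 -0.478
vertex 2.75 -0.47 0.015
vertex 2.234 0.345 -0.21
endloop
endfacet
facet normal -0.047 0.907 -0.418
outer loop
vertex 3.184 0.271 -0.478
vertex 2.234 0.345 -0.21
vertex 3.705 1.05 1.152
endloop
endfacet
facet normal -0.047 0.907 -0.418
outer loop
vertex 3.705 1.05 1.152
vertex 2.234 0.345 -0.21
vertex 2.755 1.124 1.42
endloop
endfacet
facet normal 0.277 0.415 0.867
outer loop
vertex 3.705 1.05 1.152
vertex 2.755 1.124 1.42
vertex 3.27 0.31 1.645
endloop
endfacet
facet normal -0.277 -0.415 -0.867
outer loop
vertex 2.234 0.345 -0.21
vertex 2.75 -0.47 0.015
vertex 1.8 -0.396 0.283
endloop
endfacet
facet normal -0.855 0.518 0.026
outer loop
vertex 2.234 0.345 -0.21
vertex 1.8 -0.396 0.283
vertex 2.755 1.124 1.42
endloop
endfacet
facet normal -0.855 0.519 0.024
outer loop
vertex 2.755 1.124 1.42
vertex 1.8 -0.396 0.283
vertex 2.32 0.384 1.913
endloop
endfacet
facet normal 0.277 0.415 0.867
outer loop
vertex 2.755 1.124 1.42
vertex 2.32 0.384 1.913
vertex 3.27 0.31 1.645
endloop
endfacet
facet normal -0.277 -0.415 -0.867
outer loop
vertex 1.8 -0.396 0.283
vertex 2.75 -0.47 0.015
vertex 2.315 -1.21 0.508
endloop
endfacet
facet normal -0.808 -0.388 0.444
outer loop
vertex 1.8 -0.396 0.283
vertex 2.315 -1.21 0.508
vertex 2.32 0.384 1.913
endloop
endfacet
facet normal -0.807 -0.389 0.444
outer loop
vertex 2.32 0.384 1.913
vertex 2.315 -1.21 0.508
vertex 2.836 -0.431 2.138
endloop
endfacet
facet normal 0.277 0.415 0.867
outer loop
vertex 2.32 0.384 1.913
vertex 2.836 -0.431 2.138
vertex 3.27 0.31 1.645
endloop
endfacet
facet normal -0.277 -0.415 -0.867
outer loop
vertex 2.315 -1.21 0.508
vertex 2.75 -0.47 0.015
vertex 3.265 -1.284 0.24
endloop
endfacet
facet normal 0.047 -0.907 0.418
outer loop
vertex 2.315 -1.21 0.508
vertex 3.265 -1.284 0.24
vertex 2.836 -0.431 2.138
endloop
endfacet
facet normal 0.047 -0.907 0.418
outer loop
vertex 2.836 -0.431 2.138
vertex 3.265 -1.284 0.24
vertex 3.786 -0.505 1.87
endloop
endfacet
facet normal 0.277 0.415 0.867
outer loop
vertex 2.836 -0.431 2.138
vertex 3.786 -0.505 1.87
vertex 3.27 0.31 1.645
endloop
endfacet
facet normal -0.277 -0.415 -0.867
outer loop
vertex 3.265 -1.284 0.24
vertex 2.75 -0.47 0.015
vertex 3.7 -0.544 -0.253
endloop
endfacet
facet normal 0.854 -0.519 -0.025
outer loop
vertex 3.265 -1.284 0.24
vertex 3.7 -0.544 -0.253
vertex 3.786 -0.505 1.87
endloop
endfacet
facet normal 0.855 -0.518 -0.025
outer loop
vertex 3.786 -0.505 1.87
vertex 3.7 -0.544 -0.253
vertex 4.22 0.236 1.377
endloop
endfacet
facet normal 0.277 0.415 0.867
outer loop
vertex 3.786 -0.505 1.87
vertex 4.22 0.236 1.377
vertex 3.27 0.31 1.645
endloop
endfacet

endsolid


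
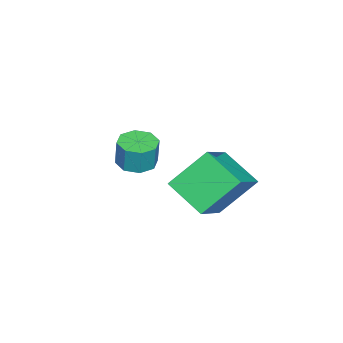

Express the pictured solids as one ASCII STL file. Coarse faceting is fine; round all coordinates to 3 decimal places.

solid 
facet normal -0.105 -0.109 -0.989
outer loop
vertex -1.232 -1.396 -1.868
vertex -1.682 -0.735 -1.893
vertex -0.9 -0.889 -1.959
endloop
endfacet
facet normal 0.834 -0.551 -0.027
outer loop
vertex -1.232 -1.396 -1.868
vertex -0.9 -0.889 -1.959
vertex -1.108 -1.266 -0.682
endloop
endfacet
facet normal 0.833 -0.553 -0.028
outer loop
vertex -1.108 -1.266 -0.682
vertex -0.9 -0.889 -1.959
vertex -0.775 -0.76 -0.772
endloop
endfacet
facet normal 0.103 0.108 0.989
outer loop
vertex -1.108 -1.266 -0.682
vertex -0.775 -0.76 -0.772
vertex -1.558 -0.605 -0.707
endloop
endfacet
facet normal -0.104 -0.107 -0.989
outer loop
vertex -0.9 -0.889 -1.959
vertex -1.682 -0.735 -1.893
vertex -1.026 -0.292 -2.01
endloop
endfacet
facet normal 0.973 0.195 -0.124
outer loop
vertex -0.9 -0.889 -1.959
vertex -1.026 -0.292 -2.01
vertex -0.775 -0.76 -0.772
endloop
endfacet
facet normal 0.973 0.196 -0.123
outer loop
vertex -0.775 -0.76 -0.772
vertex -1.026 -0.292 -2.01
vertex -0.902 -0.163 -0.824
endloop
endfacet
facet normal 0.103 0.108 0.989
outer loop
vertex -0.775 -0.76 -0.772
vertex -0.902 -0.163 -0.824
vertex -1.558 -0.605 -0.707
endloop
endfacet
facet normal -0.103 -0.109 -0.989
outer loop
vertex -1.026 -0.292 -2.01
vertex -1.682 -0.735 -1.893
vertex -1.537 0.046 -1.994
endloop
endfacet
facet normal 0.543 0.827 -0.147
outer loop
vertex -1.026 -0.292 -2.01
vertex -1.537 0.046 -1.994
vertex -0.902 -0.163 -0.824
endloop
endfacet
facet normal 0.543 0.827 -0.147
outer loop
vertex -0.902 -0.163 -0.824
vertex -1.537 0.046 -1.994
vertex -1.412 0.175 -0.807
endloop
endfacet
facet normal 0.104 0.107 0.989
outer loop
vertex -0.902 -0.163 -0.824
vertex -1.412 0.175 -0.807
vertex -1.558 -0.605 -0.707
endloop
endfacet
facet normal -0.104 -0.108 -0.989
outer loop
vertex -1.537 0.046 -1.994
vertex -1.682 -0.735 -1.893
vertex -2.132 -0.074 -1.918
endloop
endfacet
facet normal -0.207 0.975 -0.084
outer loop
vertex -1.537 0.046 -1.994
vertex -2.132 -0.074 -1.918
vertex -1.412 0.175 -0.807
endloop
endfacet
facet normal -0.205 0.975 -0.085
outer loop
vertex -1.412 0.175 -0.807
vertex -2.132 -0.074 -1.918
vertex -2.008 0.056 -0.732
endloop
endfacet
facet normal 0.103 0.108 0.989
outer loop
vertex -1.412 0.175 -0.807
vertex -2.008 0.056 -0.732
vertex -1.558 -0.605 -0.707
endloop
endfacet
facet normal -0.103 -0.108 -0.989
outer loop
vertex -2.132 -0.074 -1.918
vertex -1.682 -0.735 -1.893
vertex -2.465 -0.58 -1.828
endloop
endfacet
facet normal -0.833 0.553 0.026
outer loop
vertex -2.132 -0.074 -1.918
vertex -2.465 -0.58 -1.828
vertex -2.008 0.056 -0.732
endloop
endfacet
facet normal -0.834 0.551 0.028
outer loop
vertex -2.008 0.056 -0.732
vertex -2.465 -0.58 -1.828
vertex -2.34 -0.451 -0.641
endloop
endfacet
facet normal 0.105 0.109 0.989
outer loop
vertex -2.008 0.056 -0.732
vertex -2.34 -0.451 -0.641
vertex -1.558 -0.605 -0.707
endloop
endfacet
facet normal -0.103 -0.108 -0.989
outer loop
vertex -2.465 -0.58 -1.828
vertex -1.682 -0.735 -1.893
vertex -2.338 -1.177 -1.776
endloop
endfacet
facet normal -0.973 -0.196 0.124
outer loop
vertex -2.465 -0.58 -1.828
vertex -2.338 -1.177 -1.776
vertex -2.34 -0.451 -0.641
endloop
endfacet
facet normal -0.973 -0.195 0.123
outer loop
vertex -2.34 -0.451 -0.641
vertex -2.338 -1.177 -1.776
vertex -2.214 -1.048 -0.59
endloop
endfacet
facet normal 0.104 0.107 0.989
outer loop
vertex -2.34 -0.451 -0.641
vertex -2.214 -1.048 -0.59
vertex -1.558 -0.605 -0.707
endloop
endfacet
facet normal -0.104 -0.107 -0.989
outer loop
vertex -2.338 -1.177 -1.776
vertex -1.682 -0.735 -1.893
vertex -1.828 -1.515 -1.793
endloop
endfacet
facet normal -0.543 -0.827 0.147
outer loop
vertex -2.338 -1.177 -1.776
vertex -1.828 -1.515 -1.793
vertex -2.214 -1.048 -0.59
endloop
endfacet
facet normal -0.542 -0.827 0.147
outer loop
vertex -2.214 -1.048 -0.59
vertex -1.828 -1.515 -1.793
vertex -1.703 -1.386 -0.606
endloop
endfacet
facet normal 0.103 0.109 0.989
outer loop
vertex -2.214 -1.048 -0.59
vertex -1.703 -1.386 -0.606
vertex -1.558 -0.605 -0.707
endloop
endfacet
facet normal -0.103 -0.108 -0.989
outer loop
vertex -1.828 -1.515 -1.793
vertex -1.682 -0.735 -1.893
vertex -1.232 -1.396 -1.868
endloop
endfacet
facet normal 0.205 -0.975 0.084
outer loop
vertex -1.828 -1.515 -1.793
vertex -1.232 -1.396 -1.868
vertex -1.703 -1.386 -0.606
endloop
endfacet
facet normal 0.207 -0.975 0.085
outer loop
vertex -1.703 -1.386 -0.606
vertex -1.232 -1.396 -1.868
vertex -1.108 -1.266 -0.682
endloop
endfacet
facet normal 0.104 0.108 0.989
outer loop
vertex -1.703 -1.386 -0.606
vertex -1.108 -1.266 -0.682
vertex -1.558 -0.605 -0.707
endloop
endfacet
facet normal -0.454 0.551 0.700
outer loop
vertex -1.313 2.959 -0.179
vertex 0.456 3.001 0.934
vertex -0.818 4.436 -1.02
endloop
endfacet
facet normal -0.846 -0.019 -0.532
outer loop
vertex 0.084 3.339 -2.414
vertex -1.313 2.959 -0.179
vertex -0.818 4.436 -1.02
endloop
endfacet
facet normal -0.454 0.551 0.700
outer loop
vertex -0.818 4.436 -1.02
vertex 0.456 3.001 0.934
vertex 0.95 4.477 0.093
endloop
endfacet
facet normal 0.280 0.834 -0.475
outer loop
vertex 0.95 4.477 0.093
vertex 0.084 3.339 -2.414
vertex -0.818 4.436 -1.02
endloop
endfacet
facet normal -0.279 -0.834 0.476
outer loop
vertex -1.313 2.959 -0.179
vertex 1.358 1.904 -0.46
vertex 0.456 3.001 0.934
endloop
endfacet
facet normal -0.846 -0.020 -0.532
outer loop
vertex -0.41 1.863 -1.573
vertex -1.313 2.959 -0.179
vertex 0.084 3.339 -2.414
endloop
endfacet
facet normal -0.280 -0.834 0.475
outer loop
vertex -0.41 1.863 -1.573
vertex 1.358 1.904 -0.46
vertex -1.313 2.959 -0.179
endloop
endfacet
facet normal 0.846 0.020 0.532
outer loop
vertex 0.456 3.001 0.934
vertex 1.358 1.904 -0.46
vertex 0.95 4.477 0.093
endloop
endfacet
facet normal 0.279 0.834 -0.475
outer loop
vertex 1.853 3.381 -1.301
vertex 0.084 3.339 -2.414
vertex 0.95 4.477 0.093
endloop
endfacet
facet normal 0.846 0.020 0.533
outer loop
vertex 0.95 4.477 0.093
vertex 1.358 1.904 -0.46
vertex 1.853 3.381 -1.301
endloop
endfacet
facet normal 0.454 -0.551 -0.700
outer loop
vertex 1.853 3.381 -1.301
vertex -0.41 1.863 -1.573
vertex 0.084 3.339 -2.414
endloop
endfacet
facet normal 0.454 -0.551 -0.700
outer loop
vertex 1.358 1.904 -0.46
vertex -0.41 1.863 -1.573
vertex 1.853 3.381 -1.301
endloop
endfacet

endsolid


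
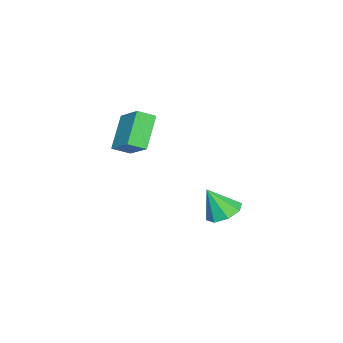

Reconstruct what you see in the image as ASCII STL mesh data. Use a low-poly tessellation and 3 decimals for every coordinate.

solid 
facet normal -0.684 -0.054 0.728
outer loop
vertex 2.85 -1.088 2.421
vertex 2.37 -0.398 2.021
vertex 1.957 -2.245 1.496
endloop
endfacet
facet normal 0.515 -0.741 0.430
outer loop
vertex 3.27 -2.142 0.099
vertex 2.85 -1.088 2.421
vertex 1.957 -2.245 1.496
endloop
endfacet
facet normal -0.684 -0.054 0.728
outer loop
vertex 1.957 -2.245 1.496
vertex 2.37 -0.398 2.021
vertex 1.477 -1.556 1.096
endloop
endfacet
facet normal -0.516 -0.670 -0.534
outer loop
vertex 1.477 -1.556 1.096
vertex 3.27 -2.142 0.099
vertex 1.957 -2.245 1.496
endloop
endfacet
facet normal 0.516 0.669 0.535
outer loop
vertex 2.85 -1.088 2.421
vertex 3.683 -0.295 0.624
vertex 2.37 -0.398 2.021
endloop
endfacet
facet normal 0.516 -0.741 0.430
outer loop
vertex 4.163 -0.984 1.024
vertex 2.85 -1.088 2.421
vertex 3.27 -2.142 0.099
endloop
endfacet
facet normal 0.516 0.670 0.535
outer loop
vertex 4.163 -0.984 1.024
vertex 3.683 -0.295 0.624
vertex 2.85 -1.088 2.421
endloop
endfacet
facet normal -0.516 0.741 -0.430
outer loop
vertex 2.37 -0.398 2.021
vertex 3.683 -0.295 0.624
vertex 1.477 -1.556 1.096
endloop
endfacet
facet normal -0.516 -0.669 -0.535
outer loop
vertex 2.79 -1.452 -0.301
vertex 3.27 -2.142 0.099
vertex 1.477 -1.556 1.096
endloop
endfacet
facet normal -0.516 0.741 -0.429
outer loop
vertex 1.477 -1.556 1.096
vertex 3.683 -0.295 0.624
vertex 2.79 -1.452 -0.301
endloop
endfacet
facet normal 0.684 0.054 -0.728
outer loop
vertex 2.79 -1.452 -0.301
vertex 4.163 -0.984 1.024
vertex 3.27 -2.142 0.099
endloop
endfacet
facet normal 0.684 0.054 -0.728
outer loop
vertex 3.683 -0.295 0.624
vertex 4.163 -0.984 1.024
vertex 2.79 -1.452 -0.301
endloop
endfacet
facet normal -0.192 0.438 -0.878
outer loop
vertex 0.877 1.385 -4.953
vertex 0.411 2.06 -4.515
vertex 1.296 1.932 -4.772
endloop
endfacet
facet normal 0.785 -0.617 0.047
outer loop
vertex 0.877 1.385 -4.953
vertex 1.296 1.932 -4.772
vertex 0.729 1.34 -3.065
endloop
endfacet
facet normal -0.192 0.437 -0.879
outer loop
vertex 1.296 1.932 -4.772
vertex 0.411 2.06 -4.515
vertex 1.196 2.554 -4.441
endloop
endfacet
facet normal 0.950 -0.013 0.311
outer loop
vertex 1.296 1.932 -4.772
vertex 1.196 2.554 -4.441
vertex 0.729 1.34 -3.065
endloop
endfacet
facet normal -0.192 0.437 -0.879
outer loop
vertex 1.196 2.554 -4.441
vertex 0.411 2.06 -4.515
vertex 0.637 2.887 -4.153
endloop
endfacet
facet normal 0.610 0.480 0.630
outer loop
vertex 1.196 2.554 -4.441
vertex 0.637 2.887 -4.153
vertex 0.729 1.34 -3.065
endloop
endfacet
facet normal -0.192 0.437 -0.879
outer loop
vertex 0.637 2.887 -4.153
vertex 0.411 2.06 -4.515
vertex -0.054 2.736 -4.077
endloop
endfacet
facet normal -0.035 0.574 0.818
outer loop
vertex 0.637 2.887 -4.153
vertex -0.054 2.736 -4.077
vertex 0.729 1.34 -3.065
endloop
endfacet
facet normal -0.192 0.437 -0.879
outer loop
vertex -0.054 2.736 -4.077
vertex 0.411 2.06 -4.515
vertex -0.473 2.189 -4.258
endloop
endfacet
facet normal -0.608 0.213 0.765
outer loop
vertex -0.054 2.736 -4.077
vertex -0.473 2.189 -4.258
vertex 0.729 1.34 -3.065
endloop
endfacet
facet normal -0.192 0.437 -0.879
outer loop
vertex -0.473 2.189 -4.258
vertex 0.411 2.06 -4.515
vertex -0.373 1.567 -4.589
endloop
endfacet
facet normal -0.773 -0.391 0.501
outer loop
vertex -0.473 2.189 -4.258
vertex -0.373 1.567 -4.589
vertex 0.729 1.34 -3.065
endloop
endfacet
facet normal -0.192 0.437 -0.879
outer loop
vertex -0.373 1.567 -4.589
vertex 0.411 2.06 -4.515
vertex 0.186 1.234 -4.877
endloop
endfacet
facet normal -0.433 -0.883 0.181
outer loop
vertex -0.373 1.567 -4.589
vertex 0.186 1.234 -4.877
vertex 0.729 1.34 -3.065
endloop
endfacet
facet normal -0.192 0.437 -0.879
outer loop
vertex 0.186 1.234 -4.877
vertex 0.411 2.06 -4.515
vertex 0.877 1.385 -4.953
endloop
endfacet
facet normal 0.213 -0.977 -0.007
outer loop
vertex 0.186 1.234 -4.877
vertex 0.877 1.385 -4.953
vertex 0.729 1.34 -3.065
endloop
endfacet

endsolid


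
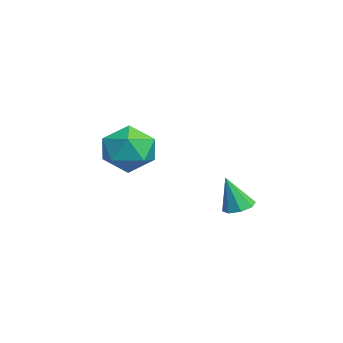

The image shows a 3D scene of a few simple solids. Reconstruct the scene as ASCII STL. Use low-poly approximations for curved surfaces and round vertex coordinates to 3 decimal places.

solid 
facet normal 0.027 0.322 -0.946
outer loop
vertex 3.497 1.676 -4.58
vertex 3.09 2.122 -4.44
vertex 3.708 2.076 -4.438
endloop
endfacet
facet normal 0.827 -0.516 0.224
outer loop
vertex 3.497 1.676 -4.58
vertex 3.708 2.076 -4.438
vertex 3.05 1.638 -3.02
endloop
endfacet
facet normal 0.027 0.322 -0.946
outer loop
vertex 3.708 2.076 -4.438
vertex 3.09 2.122 -4.44
vertex 3.557 2.503 -4.297
endloop
endfacet
facet normal 0.876 0.159 0.456
outer loop
vertex 3.708 2.076 -4.438
vertex 3.557 2.503 -4.297
vertex 3.05 1.638 -3.02
endloop
endfacet
facet normal 0.026 0.323 -0.946
outer loop
vertex 3.557 2.503 -4.297
vertex 3.09 2.122 -4.44
vertex 3.132 2.707 -4.239
endloop
endfacet
facet normal 0.407 0.673 0.618
outer loop
vertex 3.557 2.503 -4.297
vertex 3.132 2.707 -4.239
vertex 3.05 1.638 -3.02
endloop
endfacet
facet normal 0.026 0.323 -0.946
outer loop
vertex 3.132 2.707 -4.239
vertex 3.09 2.122 -4.44
vertex 2.683 2.568 -4.299
endloop
endfacet
facet normal -0.307 0.726 0.616
outer loop
vertex 3.132 2.707 -4.239
vertex 2.683 2.568 -4.299
vertex 3.05 1.638 -3.02
endloop
endfacet
facet normal 0.025 0.322 -0.946
outer loop
vertex 2.683 2.568 -4.299
vertex 3.09 2.122 -4.44
vertex 2.471 2.167 -4.441
endloop
endfacet
facet normal -0.845 0.287 0.451
outer loop
vertex 2.683 2.568 -4.299
vertex 2.471 2.167 -4.441
vertex 3.05 1.638 -3.02
endloop
endfacet
facet normal 0.025 0.323 -0.946
outer loop
vertex 2.471 2.167 -4.441
vertex 3.09 2.122 -4.44
vertex 2.622 1.74 -4.583
endloop
endfacet
facet normal -0.895 -0.389 0.220
outer loop
vertex 2.471 2.167 -4.441
vertex 2.622 1.74 -4.583
vertex 3.05 1.638 -3.02
endloop
endfacet
facet normal 0.027 0.322 -0.946
outer loop
vertex 2.622 1.74 -4.583
vertex 3.09 2.122 -4.44
vertex 3.047 1.537 -4.64
endloop
endfacet
facet normal -0.424 -0.904 0.057
outer loop
vertex 2.622 1.74 -4.583
vertex 3.047 1.537 -4.64
vertex 3.05 1.638 -3.02
endloop
endfacet
facet normal 0.027 0.322 -0.946
outer loop
vertex 3.047 1.537 -4.64
vertex 3.09 2.122 -4.44
vertex 3.497 1.676 -4.58
endloop
endfacet
facet normal 0.287 -0.956 0.059
outer loop
vertex 3.047 1.537 -4.64
vertex 3.497 1.676 -4.58
vertex 3.05 1.638 -3.02
endloop
endfacet
facet normal 0.306 0.321 0.897
outer loop
vertex -1.011 -0.254 -2.413
vertex -1.644 -1.124 -1.886
vertex -0.505 -1.32 -2.204
endloop
endfacet
facet normal 0.797 0.456 0.397
outer loop
vertex -1.011 -0.254 -2.413
vertex -0.505 -1.32 -2.204
vertex -0.309 -0.757 -3.244
endloop
endfacet
facet normal 0.494 0.863 -0.105
outer loop
vertex -1.011 -0.254 -2.413
vertex -0.309 -0.757 -3.244
vertex -1.327 -0.214 -3.569
endloop
endfacet
facet normal -0.184 0.979 0.084
outer loop
vertex -1.011 -0.254 -2.413
vertex -1.327 -0.214 -3.569
vertex -2.152 -0.441 -2.729
endloop
endfacet
facet normal -0.300 0.644 0.703
outer loop
vertex -1.011 -0.254 -2.413
vertex -2.152 -0.441 -2.729
vertex -1.644 -1.124 -1.886
endloop
endfacet
facet normal 0.982 -0.164 0.096
outer loop
vertex -0.309 -0.757 -3.244
vertex -0.505 -1.32 -2.204
vertex -0.508 -1.939 -3.231
endloop
endfacet
facet normal 0.187 -0.383 0.905
outer loop
vertex -0.505 -1.32 -2.204
vertex -1.644 -1.124 -1.886
vertex -1.333 -2.166 -2.391
endloop
endfacet
facet normal -0.794 0.140 0.592
outer loop
vertex -1.644 -1.124 -1.886
vertex -2.152 -0.441 -2.729
vertex -2.351 -1.623 -2.716
endloop
endfacet
facet normal -0.605 0.683 -0.410
outer loop
vertex -2.152 -0.441 -2.729
vertex -1.327 -0.214 -3.569
vertex -2.155 -1.06 -3.756
endloop
endfacet
facet normal 0.492 0.494 -0.716
outer loop
vertex -1.327 -0.214 -3.569
vertex -0.309 -0.757 -3.244
vertex -1.016 -1.256 -4.074
endloop
endfacet
facet normal 0.184 -0.979 -0.084
outer loop
vertex -1.649 -2.126 -3.547
vertex -0.508 -1.939 -3.231
vertex -1.333 -2.166 -2.391
endloop
endfacet
facet normal -0.494 -0.863 0.105
outer loop
vertex -1.649 -2.126 -3.547
vertex -1.333 -2.166 -2.391
vertex -2.351 -1.623 -2.716
endloop
endfacet
facet normal -0.797 -0.456 -0.397
outer loop
vertex -1.649 -2.126 -3.547
vertex -2.351 -1.623 -2.716
vertex -2.155 -1.06 -3.756
endloop
endfacet
facet normal -0.306 -0.321 -0.897
outer loop
vertex -1.649 -2.126 -3.547
vertex -2.155 -1.06 -3.756
vertex -1.016 -1.256 -4.074
endloop
endfacet
facet normal 0.300 -0.644 -0.703
outer loop
vertex -1.649 -2.126 -3.547
vertex -1.016 -1.256 -4.074
vertex -0.508 -1.939 -3.231
endloop
endfacet
facet normal 0.605 -0.683 0.410
outer loop
vertex -1.333 -2.166 -2.391
vertex -0.508 -1.939 -3.231
vertex -0.505 -1.32 -2.204
endloop
endfacet
facet normal -0.492 -0.494 0.716
outer loop
vertex -2.351 -1.623 -2.716
vertex -1.333 -2.166 -2.391
vertex -1.644 -1.124 -1.886
endloop
endfacet
facet normal -0.982 0.164 -0.096
outer loop
vertex -2.155 -1.06 -3.756
vertex -2.351 -1.623 -2.716
vertex -2.152 -0.441 -2.729
endloop
endfacet
facet normal -0.187 0.383 -0.905
outer loop
vertex -1.016 -1.256 -4.074
vertex -2.155 -1.06 -3.756
vertex -1.327 -0.214 -3.569
endloop
endfacet
facet normal 0.794 -0.140 -0.592
outer loop
vertex -0.508 -1.939 -3.231
vertex -1.016 -1.256 -4.074
vertex -0.309 -0.757 -3.244
endloop
endfacet

endsolid
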